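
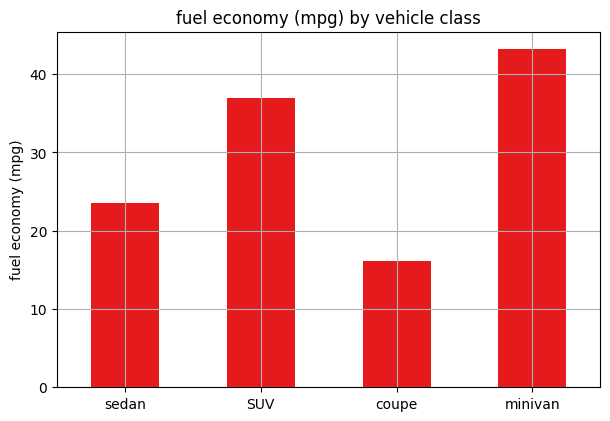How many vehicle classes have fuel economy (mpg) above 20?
Above 20: sedan, SUV, minivan.

3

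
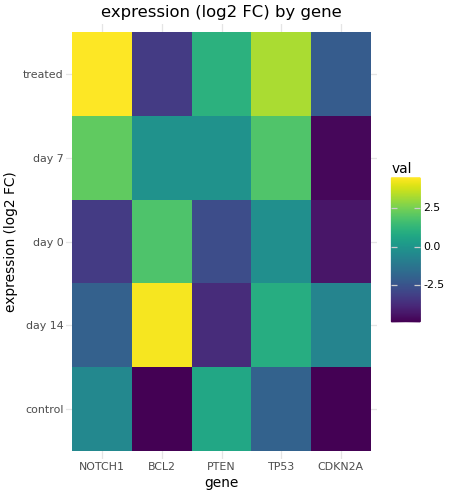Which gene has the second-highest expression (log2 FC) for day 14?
Top 3 for day 14: BCL2 ≈ 4, TP53 ≈ 1, CDKN2A ≈ -1.

TP53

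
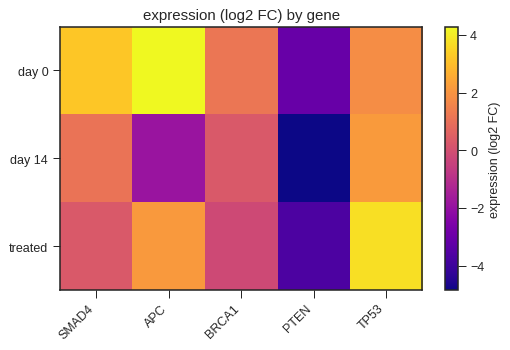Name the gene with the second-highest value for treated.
APC

Top 3 for treated: TP53 ≈ 4, APC ≈ 2, SMAD4 ≈ 0.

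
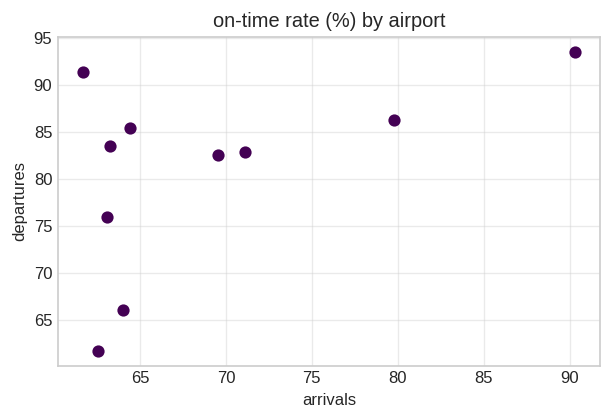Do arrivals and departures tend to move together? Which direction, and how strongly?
positive, moderate

Points are positively correlated; moderate (|r| ≈ 0.5).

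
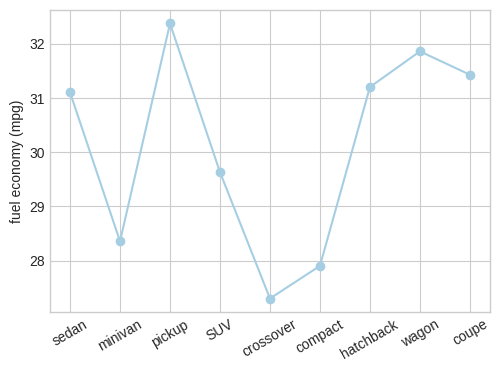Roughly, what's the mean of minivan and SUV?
(28.5 + 29.5) / 2 ≈ 29.

≈ 29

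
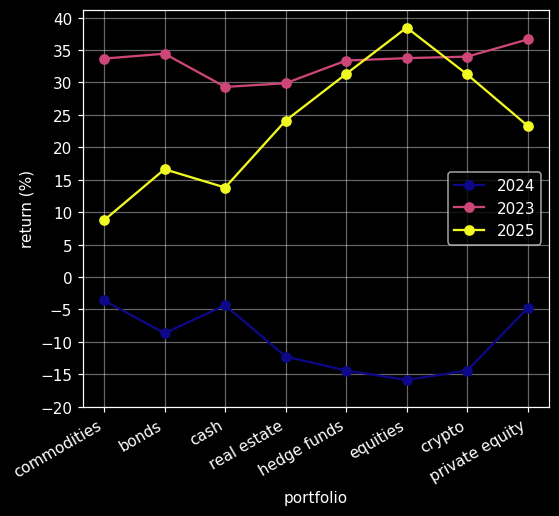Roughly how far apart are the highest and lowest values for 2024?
≈ 10

Max commodities ≈ -5, min equities ≈ -15; range ≈ 10.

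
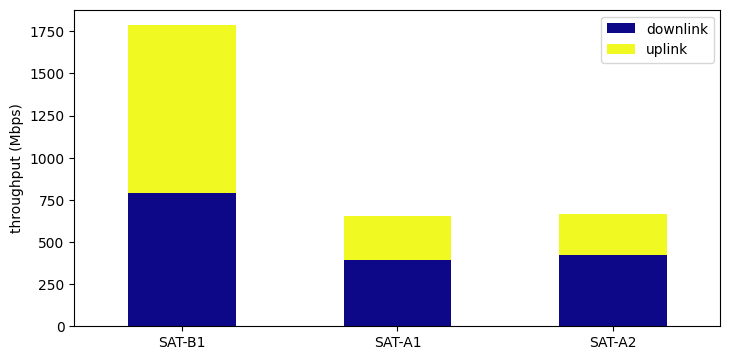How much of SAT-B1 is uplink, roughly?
≈ 1000

uplink top ≈ 1800, bottom ≈ 800; segment ≈ 1000.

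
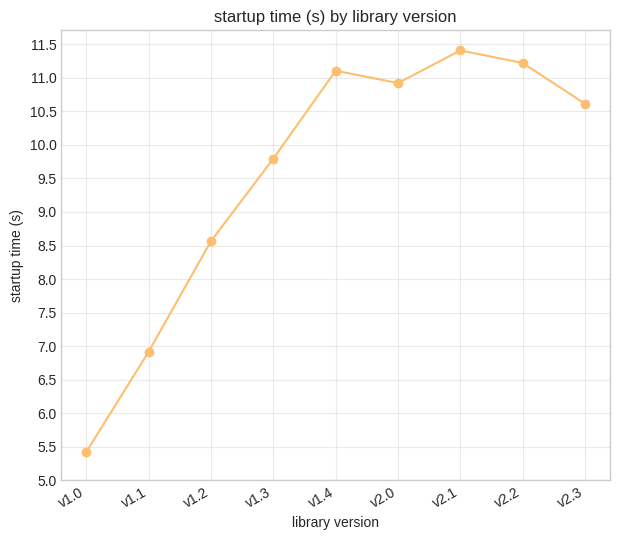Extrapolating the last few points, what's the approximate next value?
≈ 10

Last three: 11.5, 11.0, 10.5 → slope ≈ -0.5/step → next ≈ 10.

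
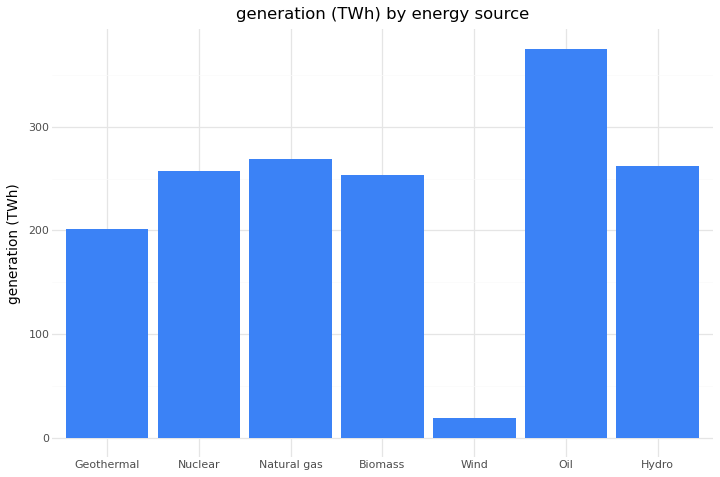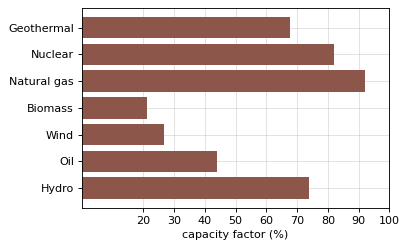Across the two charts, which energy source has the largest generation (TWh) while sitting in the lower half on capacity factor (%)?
Oil

Chart 2 median capacity factor (%) ≈ 70; below-median energy sources: Biomass, Wind, Oil. Among those, Oil has the highest generation (TWh) (≈ 400).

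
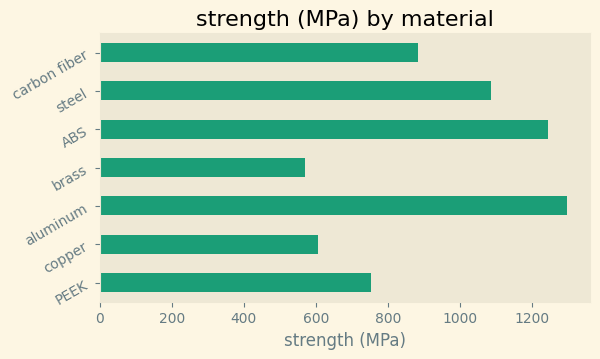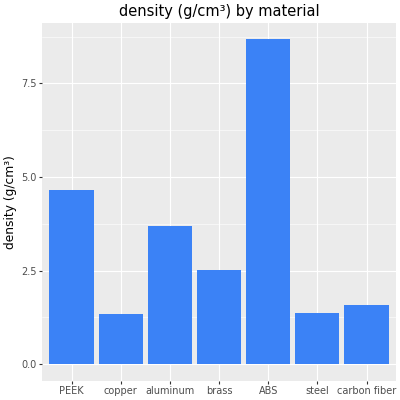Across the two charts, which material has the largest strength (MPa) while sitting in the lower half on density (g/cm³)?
Chart 2 median density (g/cm³) ≈ 3; below-median materials: copper, steel, carbon fiber. Among those, steel has the highest strength (MPa) (≈ 1000).

steel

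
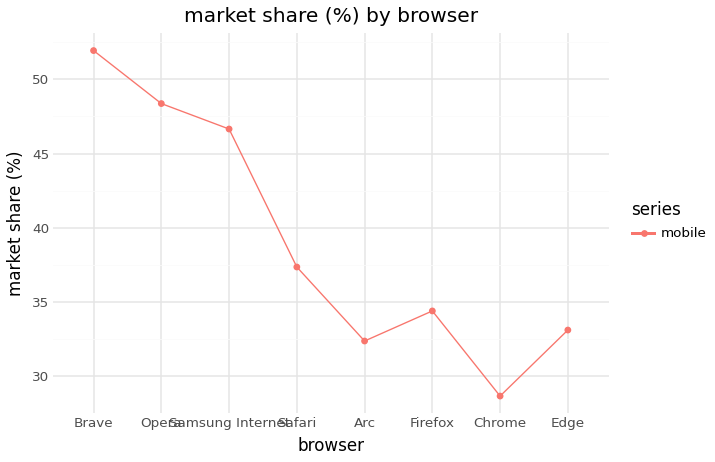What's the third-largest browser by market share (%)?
Top 4: Brave ≈ 52, Opera ≈ 48, Samsung Internet ≈ 46, Safari ≈ 38.

Samsung Internet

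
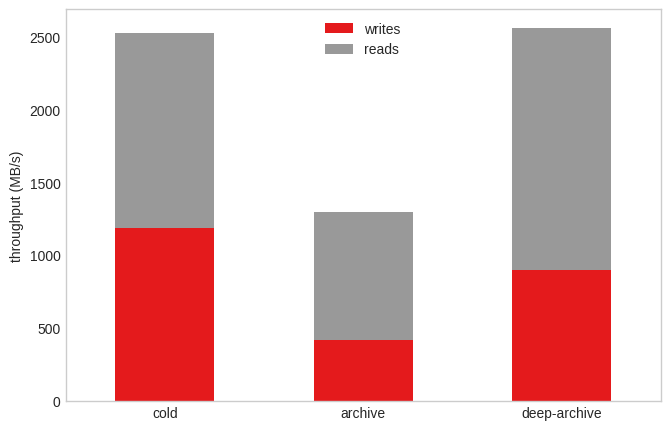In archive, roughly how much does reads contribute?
reads top ≈ 1500, bottom ≈ 500; segment ≈ 1000.

≈ 1000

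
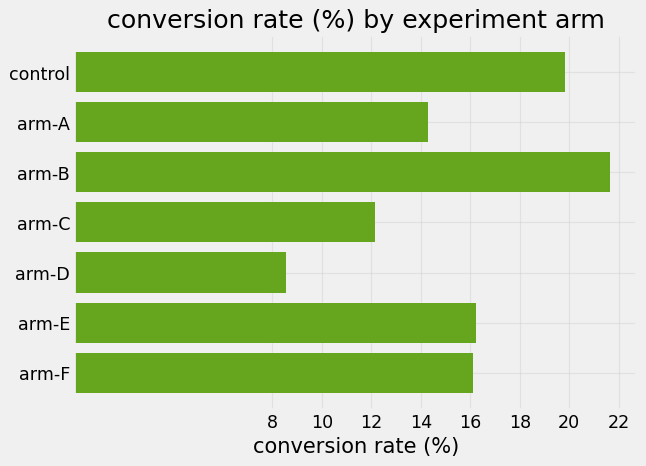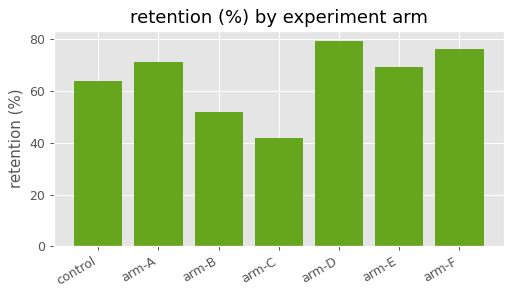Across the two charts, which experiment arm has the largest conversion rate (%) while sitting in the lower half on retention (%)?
arm-B

Chart 2 median retention (%) ≈ 70; below-median experiment arms: control, arm-B, arm-C. Among those, arm-B has the highest conversion rate (%) (≈ 22).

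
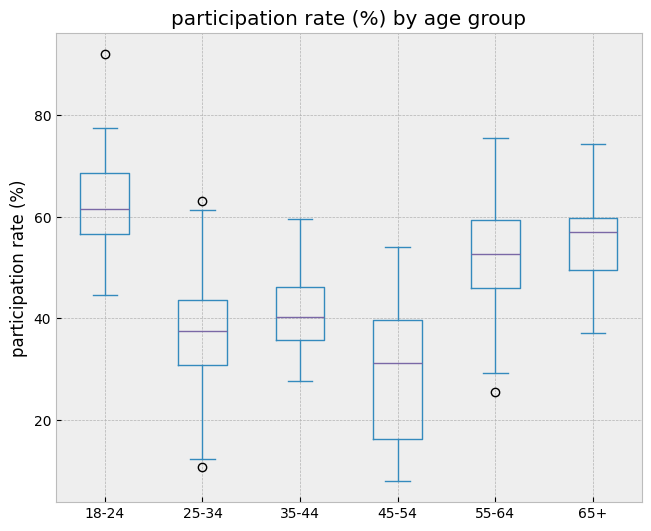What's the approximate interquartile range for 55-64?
Q3 ≈ 60, Q1 ≈ 45; IQR ≈ 15.

≈ 15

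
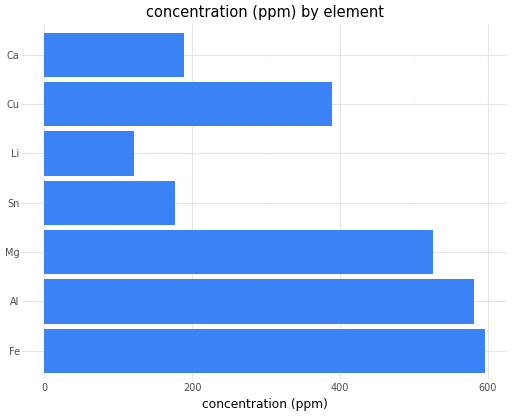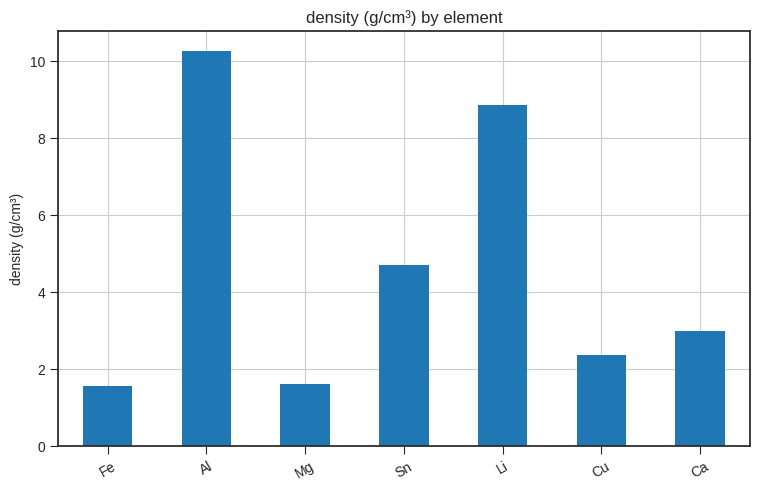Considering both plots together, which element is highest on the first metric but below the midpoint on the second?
Chart 2 median density (g/cm³) ≈ 3; below-median elements: Fe, Mg, Cu. Among those, Fe has the highest concentration (ppm) (≈ 600).

Fe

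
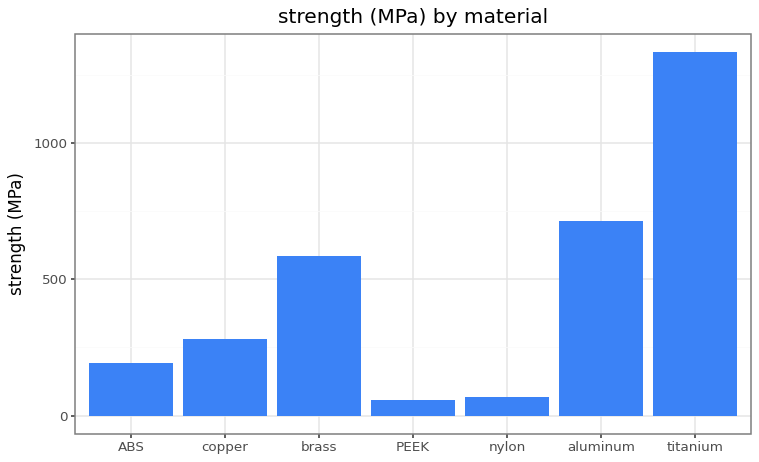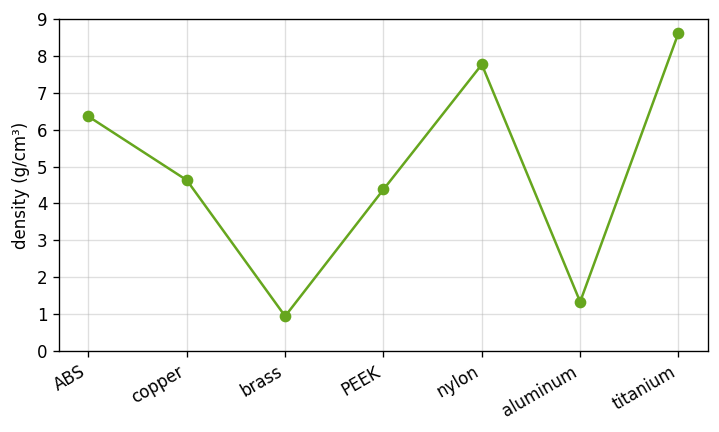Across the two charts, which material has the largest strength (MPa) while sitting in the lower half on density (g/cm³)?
aluminum

Chart 2 median density (g/cm³) ≈ 5; below-median materials: brass, PEEK, aluminum. Among those, aluminum has the highest strength (MPa) (≈ 800).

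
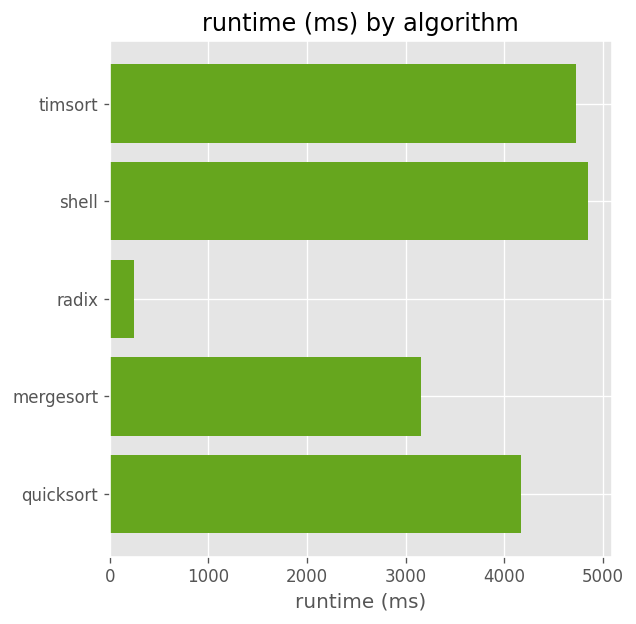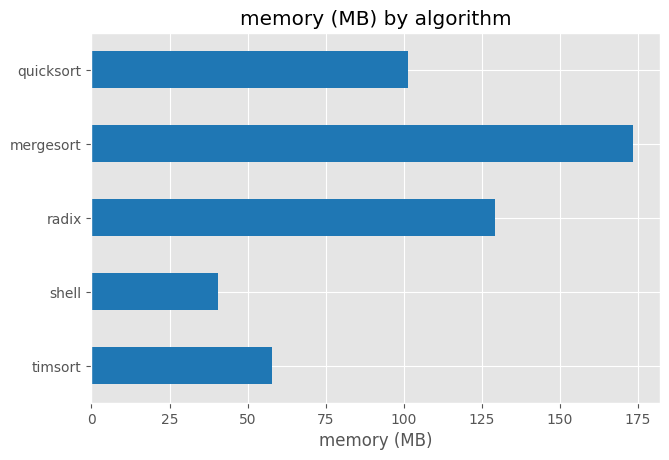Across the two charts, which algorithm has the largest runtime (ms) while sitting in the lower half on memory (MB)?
shell

Chart 2 median memory (MB) ≈ 100; below-median algorithms: timsort, shell. Among those, shell has the highest runtime (ms) (≈ 5000).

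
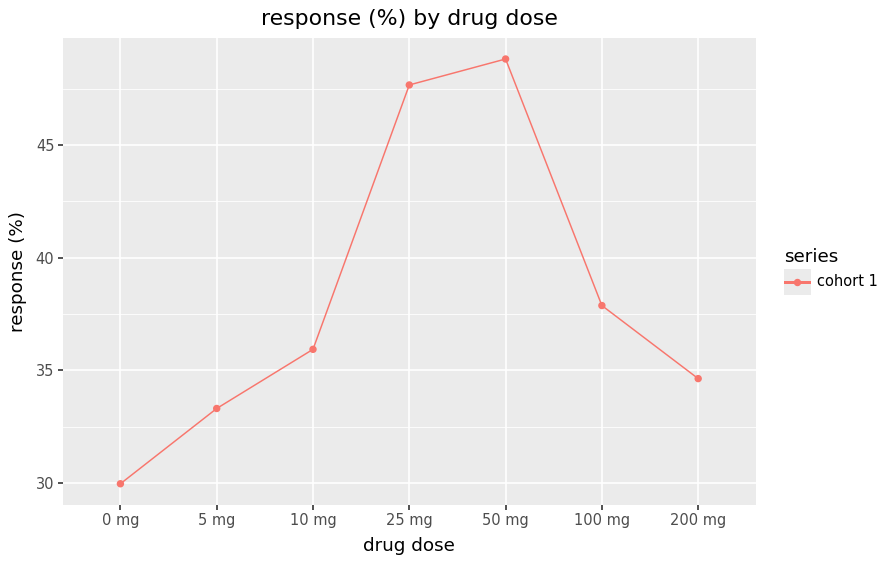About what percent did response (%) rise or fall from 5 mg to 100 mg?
≈ +11.8%

5 mg ≈ 34, 100 mg ≈ 38; (38 − 34) / 34 ≈ +11.8%.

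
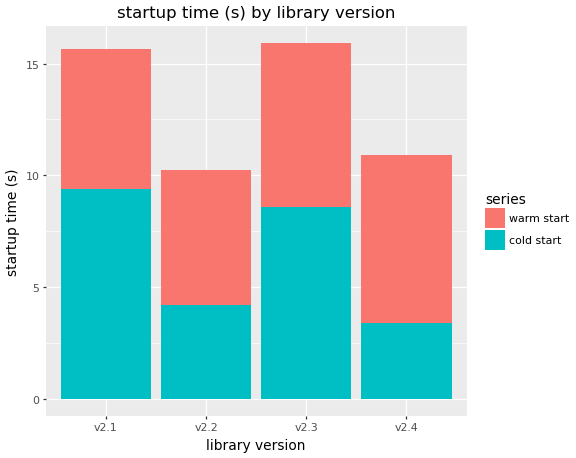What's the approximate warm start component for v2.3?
≈ 8

warm start top ≈ 16, bottom ≈ 8; segment ≈ 8.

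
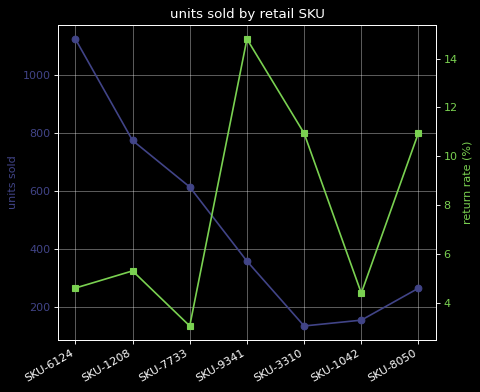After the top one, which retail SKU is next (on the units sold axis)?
Top 3 (on the units sold axis): SKU-6124 ≈ 1100, SKU-1208 ≈ 800, SKU-7733 ≈ 600.

SKU-1208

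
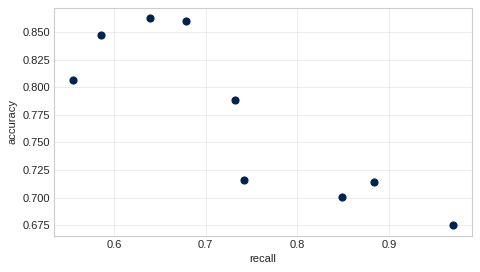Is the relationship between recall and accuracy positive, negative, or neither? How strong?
Points are negatively correlated; strong (|r| ≈ 0.9).

negative, strong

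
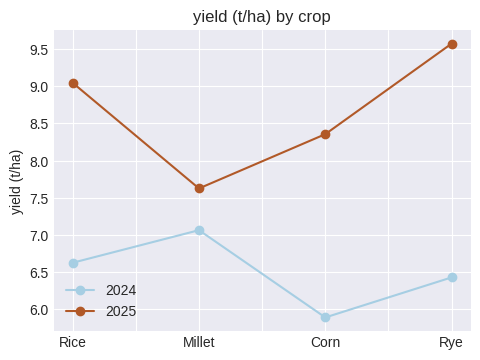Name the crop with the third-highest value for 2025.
Top 4 for 2025: Rye ≈ 9.5, Rice ≈ 9.0, Corn ≈ 8.5, Millet ≈ 7.5.

Corn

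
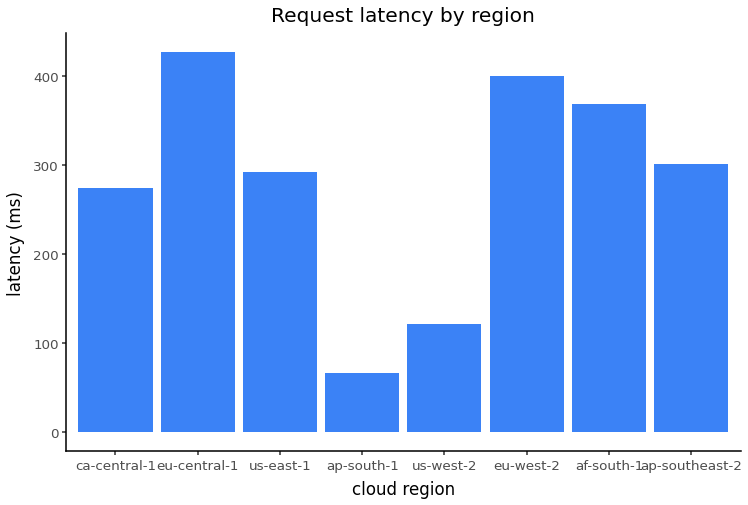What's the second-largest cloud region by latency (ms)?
eu-west-2

Top 3: eu-central-1 ≈ 450, eu-west-2 ≈ 400, af-south-1 ≈ 350.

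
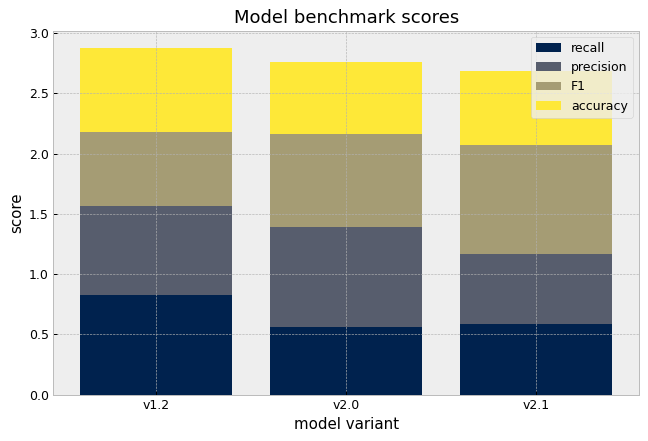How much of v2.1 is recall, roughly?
≈ 0.5

recall top ≈ 0.5, bottom ≈ 0.0; segment ≈ 0.5.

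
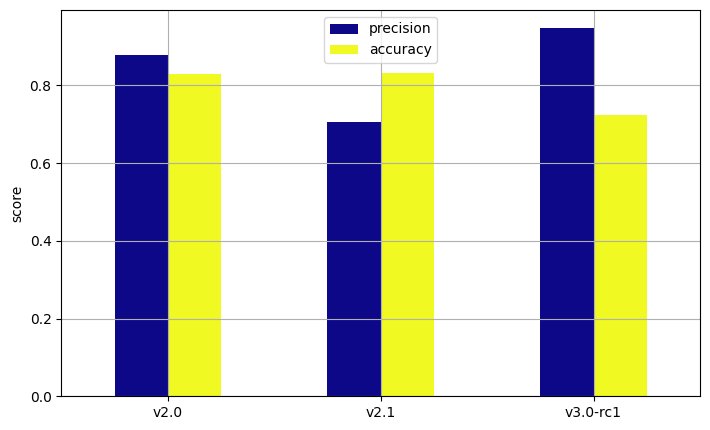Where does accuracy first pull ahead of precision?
v2.0: accuracy ≈ 0.8 vs precision ≈ 0.9 (not yet); v2.1: accuracy ≈ 0.8 vs precision ≈ 0.7 (first crossover).

v2.1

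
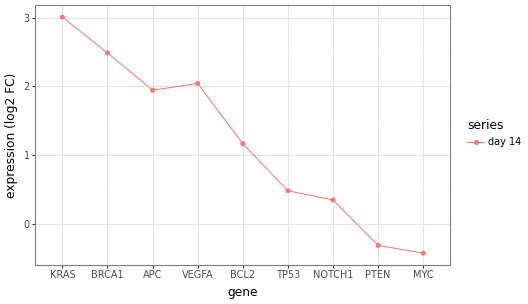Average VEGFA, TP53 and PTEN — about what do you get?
≈ 0.67

(2.0 + 0.5 + -0.5) / 3 ≈ 0.67.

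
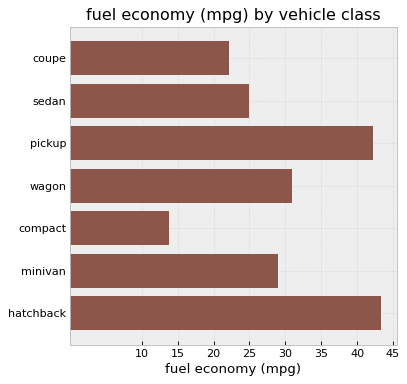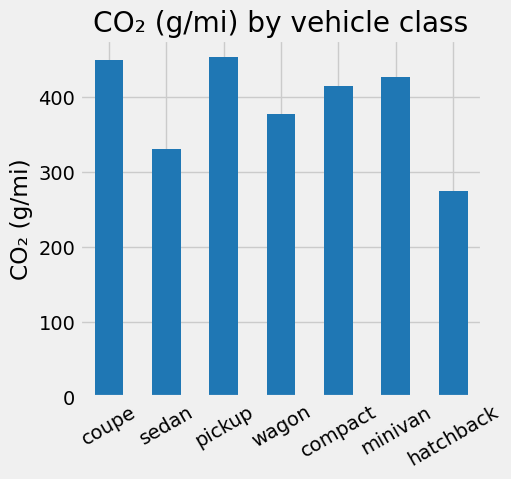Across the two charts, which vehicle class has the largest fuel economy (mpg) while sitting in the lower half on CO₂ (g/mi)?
Chart 2 median CO₂ (g/mi) ≈ 400; below-median vehicle classes: sedan, wagon, hatchback. Among those, hatchback has the highest fuel economy (mpg) (≈ 45).

hatchback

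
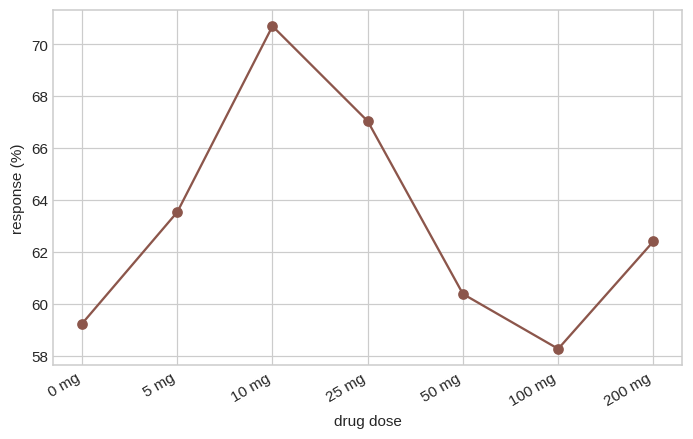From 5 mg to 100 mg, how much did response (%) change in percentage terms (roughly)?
5 mg ≈ 64, 100 mg ≈ 58; (58 − 64) / 64 ≈ -9.4%.

≈ -9.4%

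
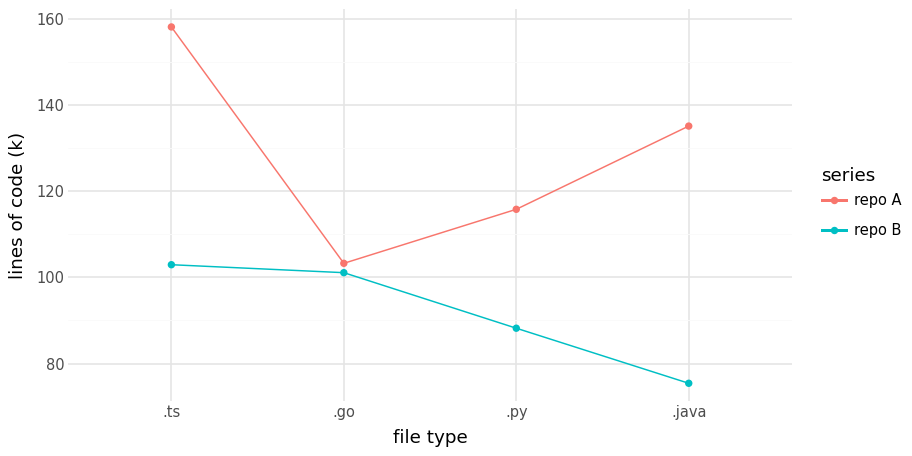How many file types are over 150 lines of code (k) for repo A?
Above 150: .ts.

1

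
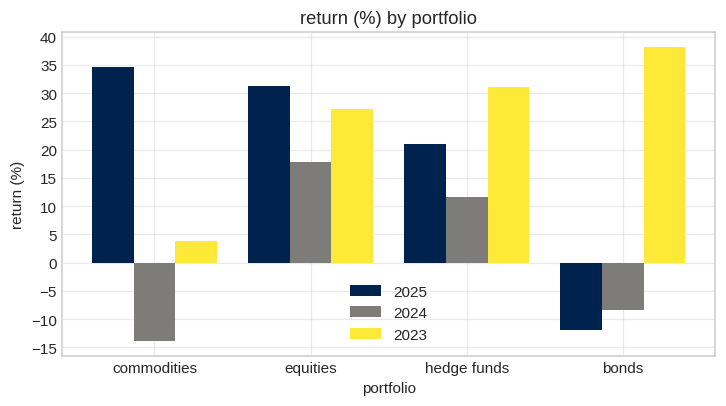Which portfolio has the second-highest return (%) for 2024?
hedge funds

Top 3 for 2024: equities ≈ 20, hedge funds ≈ 10, bonds ≈ -10.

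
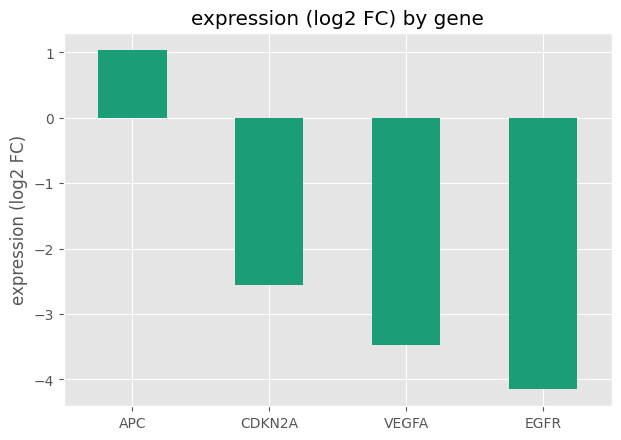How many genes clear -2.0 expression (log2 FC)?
Above -2.0: APC.

1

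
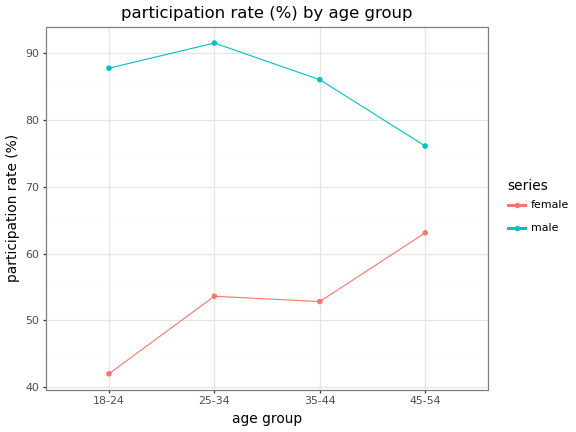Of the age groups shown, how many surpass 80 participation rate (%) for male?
Above 80: 18-24, 25-34, 35-44.

3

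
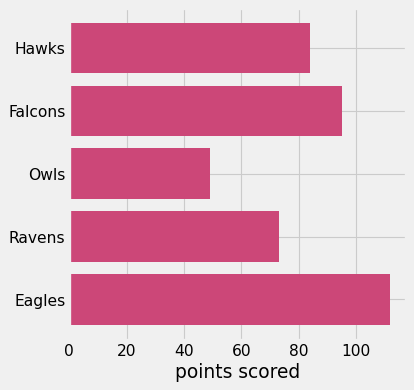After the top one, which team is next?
Falcons

Top 3: Eagles ≈ 110, Falcons ≈ 100, Hawks ≈ 80.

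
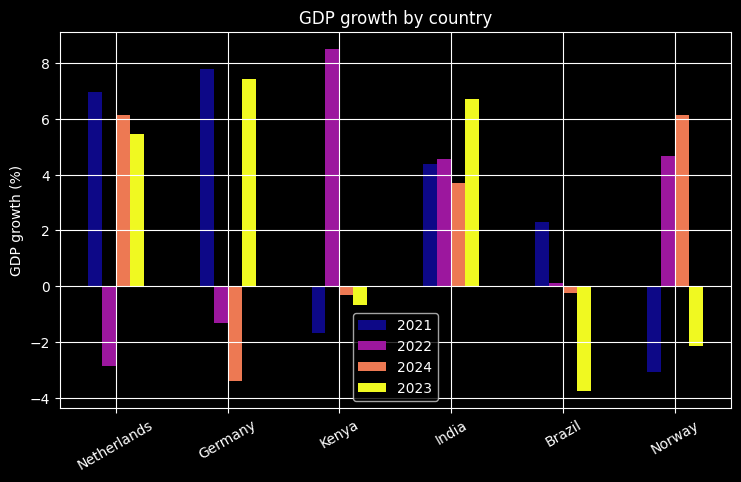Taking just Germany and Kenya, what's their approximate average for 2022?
(-2 + 8) / 2 ≈ 3.

≈ 3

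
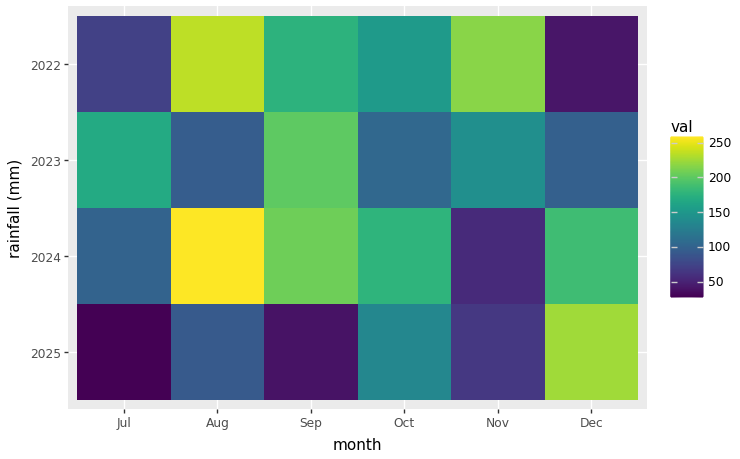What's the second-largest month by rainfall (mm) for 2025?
Oct

Top 3 for 2025: Dec ≈ 220, Oct ≈ 140, Aug ≈ 100.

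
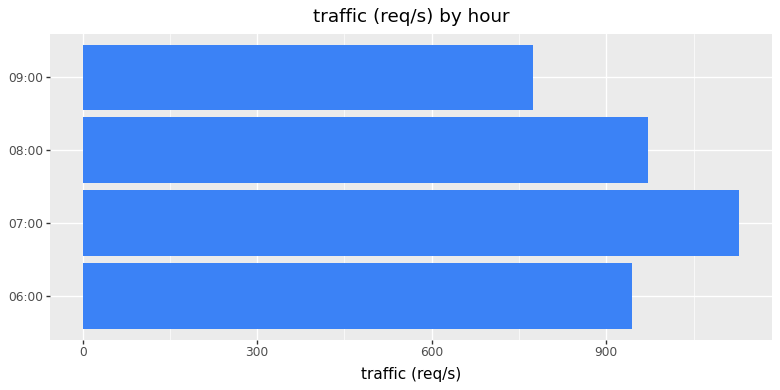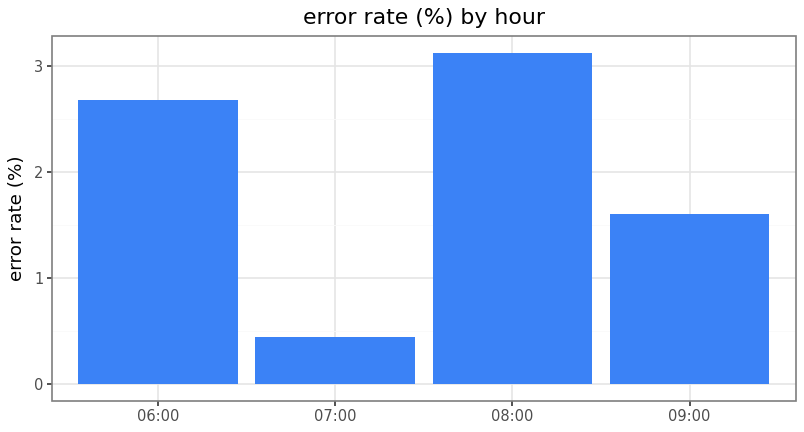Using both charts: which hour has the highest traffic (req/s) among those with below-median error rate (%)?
Chart 2 median error rate (%) ≈ 2; below-median hours: 07:00, 09:00. Among those, 07:00 has the highest traffic (req/s) (≈ 1200).

07:00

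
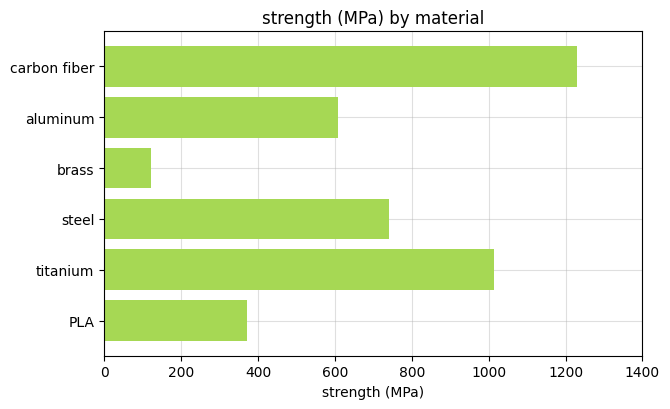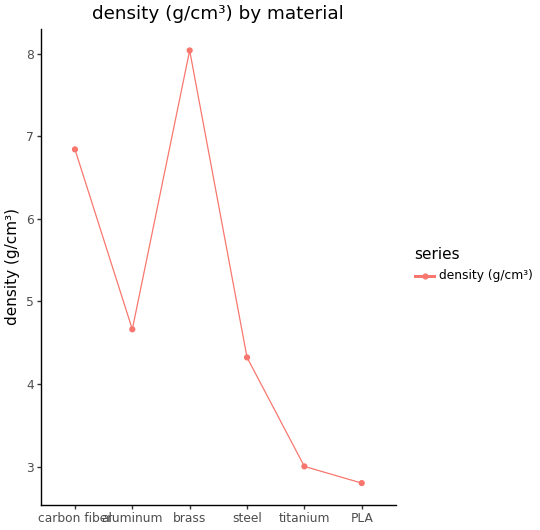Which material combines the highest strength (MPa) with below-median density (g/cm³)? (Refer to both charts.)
titanium

Chart 2 median density (g/cm³) ≈ 4; below-median materials: steel, titanium, PLA. Among those, titanium has the highest strength (MPa) (≈ 1000).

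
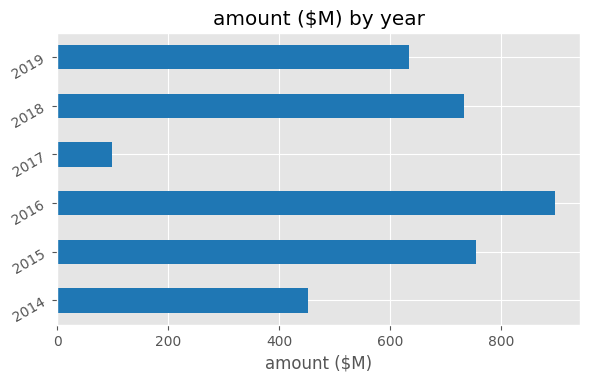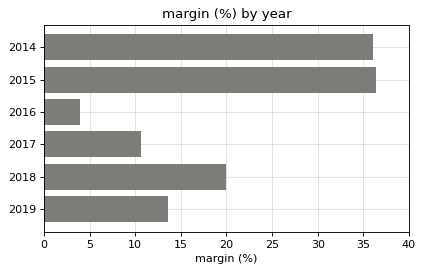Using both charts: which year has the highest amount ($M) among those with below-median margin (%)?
Chart 2 median margin (%) ≈ 15; below-median years: 2016, 2017, 2019. Among those, 2016 has the highest amount ($M) (≈ 900).

2016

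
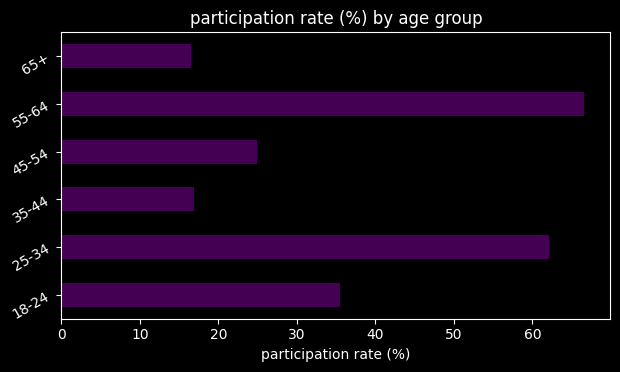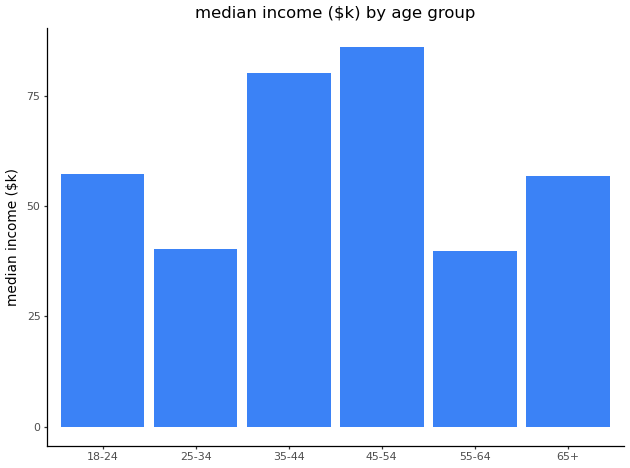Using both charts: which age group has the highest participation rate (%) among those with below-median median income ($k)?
55-64

Chart 2 median median income ($k) ≈ 60; below-median age groups: 25-34, 55-64, 65+. Among those, 55-64 has the highest participation rate (%) (≈ 70).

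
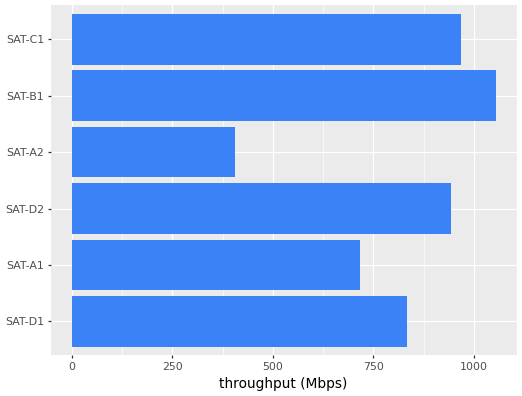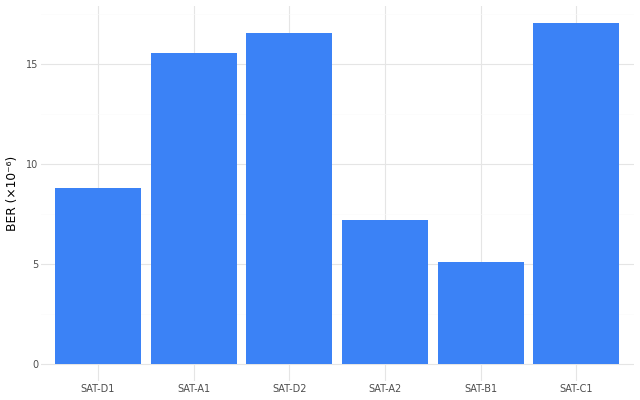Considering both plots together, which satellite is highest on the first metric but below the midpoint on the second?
SAT-B1

Chart 2 median BER (×10⁻⁶) ≈ 12; below-median satellites: SAT-D1, SAT-A2, SAT-B1. Among those, SAT-B1 has the highest throughput (Mbps) (≈ 1100).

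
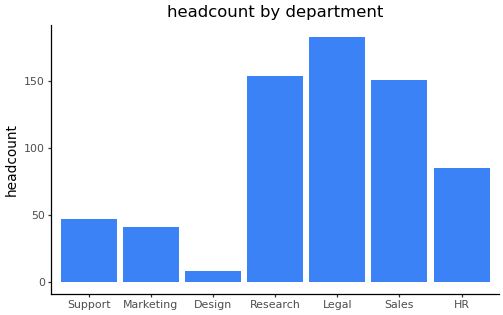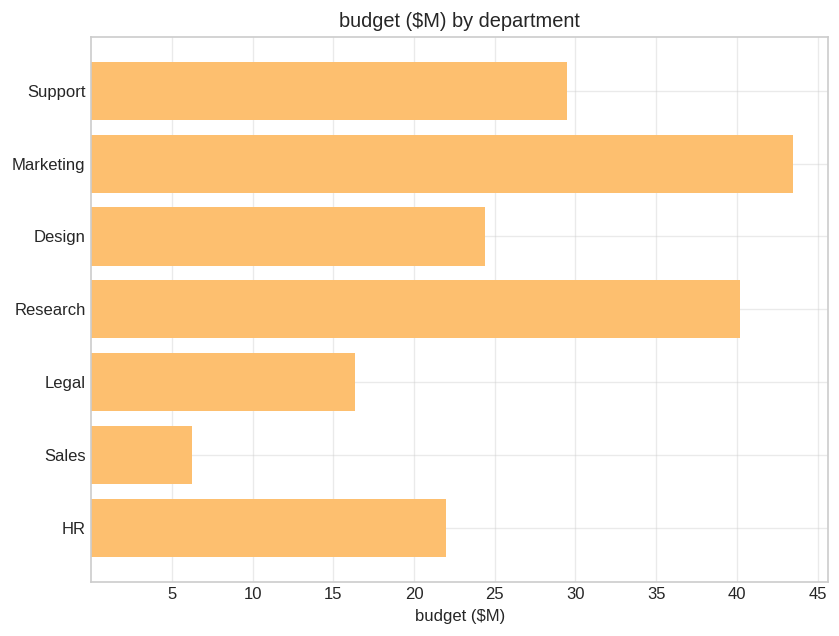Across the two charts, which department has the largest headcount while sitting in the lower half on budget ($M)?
Chart 2 median budget ($M) ≈ 25; below-median departments: Legal, Sales, HR. Among those, Legal has the highest headcount (≈ 180).

Legal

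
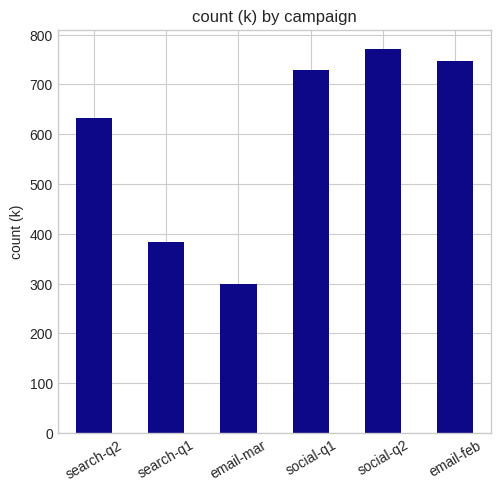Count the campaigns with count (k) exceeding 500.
4

Above 500: search-q2, social-q1, social-q2, email-feb.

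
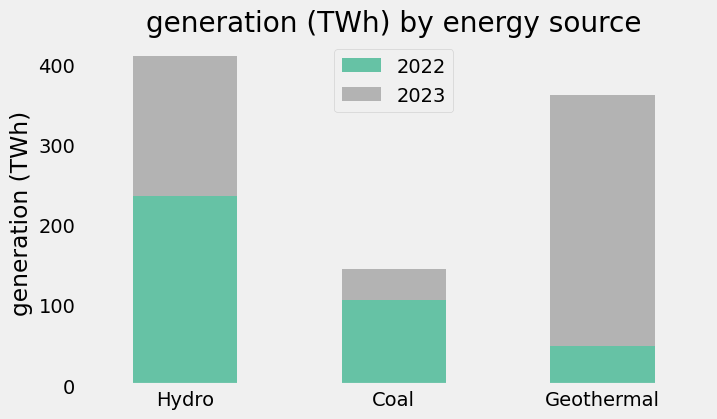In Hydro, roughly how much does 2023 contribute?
≈ 150

2023 top ≈ 400, bottom ≈ 250; segment ≈ 150.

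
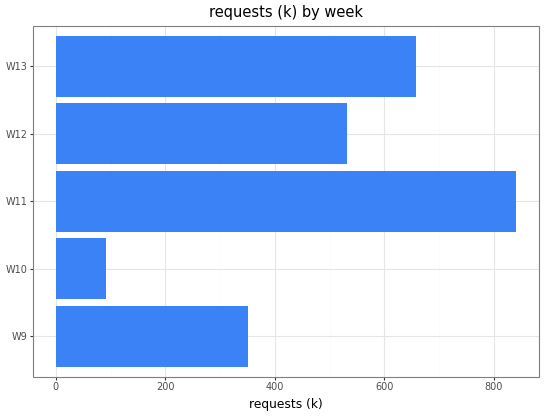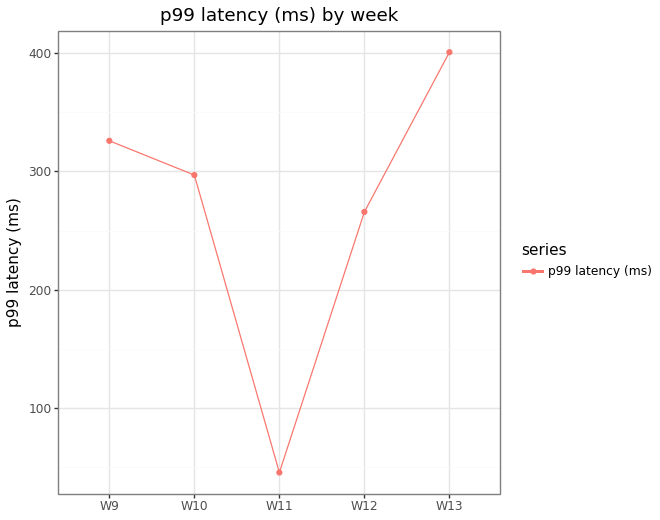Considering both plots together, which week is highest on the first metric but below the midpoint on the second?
W11

Chart 2 median p99 latency (ms) ≈ 300; below-median weeks: W11, W12. Among those, W11 has the highest requests (k) (≈ 800).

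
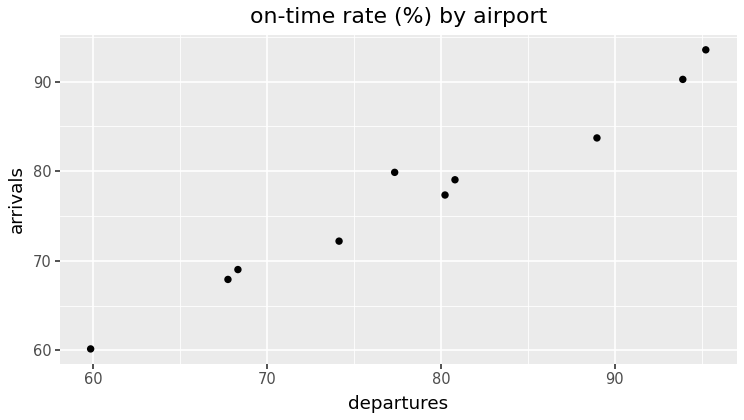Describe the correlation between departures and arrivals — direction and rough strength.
Points are positively correlated; strong (|r| ≈ 1.0).

positive, strong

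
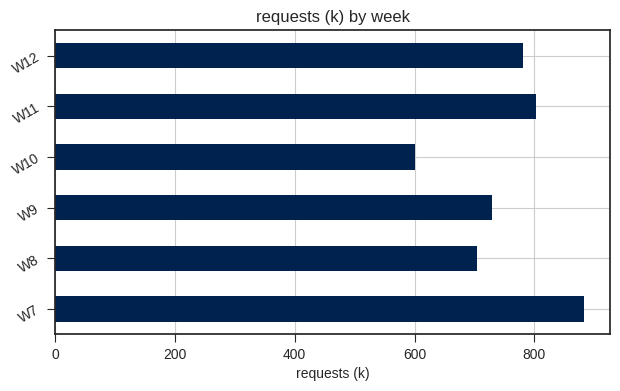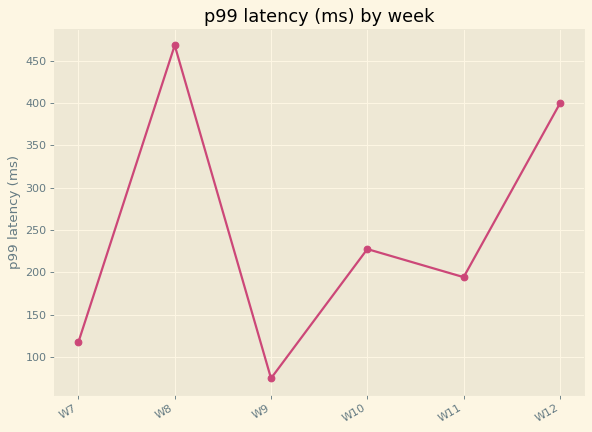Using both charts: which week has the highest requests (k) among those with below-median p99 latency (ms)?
W7

Chart 2 median p99 latency (ms) ≈ 200; below-median weeks: W7, W9, W11. Among those, W7 has the highest requests (k) (≈ 900).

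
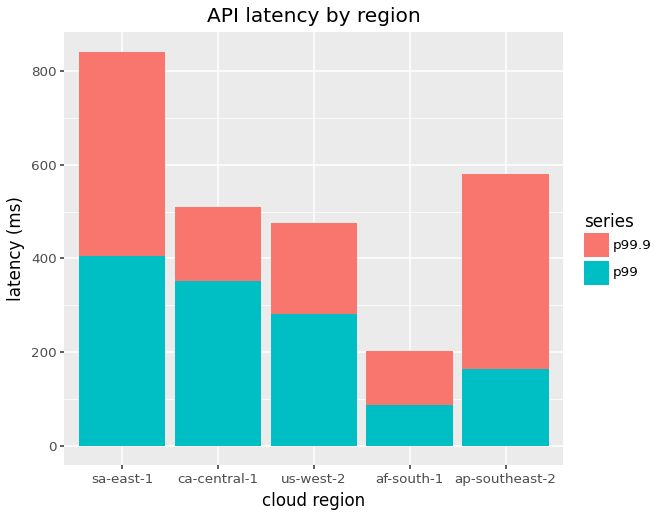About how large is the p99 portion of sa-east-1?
≈ 400

p99 top ≈ 400, bottom ≈ 0; segment ≈ 400.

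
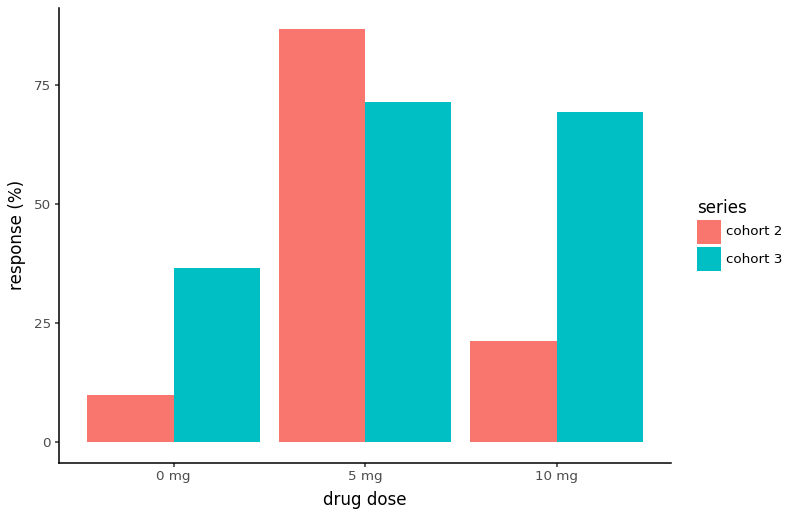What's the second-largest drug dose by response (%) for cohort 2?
10 mg

Top 3 for cohort 2: 5 mg ≈ 90, 10 mg ≈ 20, 0 mg ≈ 10.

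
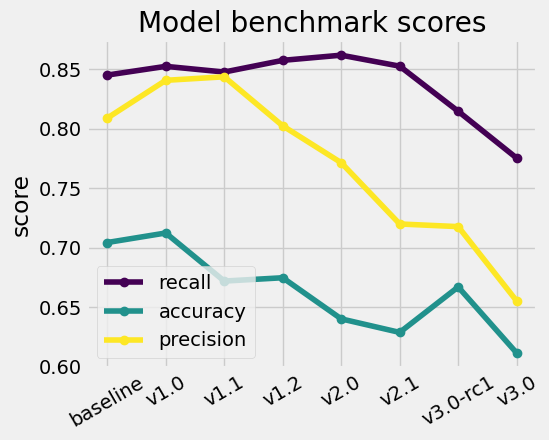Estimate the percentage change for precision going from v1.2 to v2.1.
v1.2 ≈ 0.80, v2.1 ≈ 0.70; (0.70 − 0.80) / 0.80 ≈ -12.5%.

≈ -12.5%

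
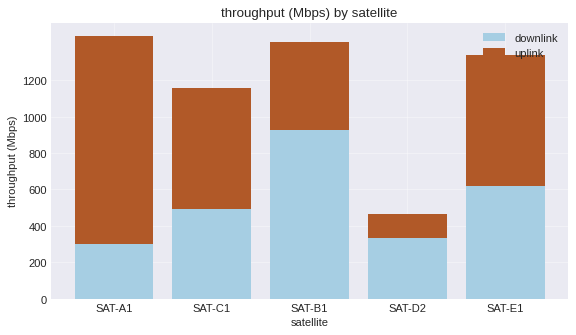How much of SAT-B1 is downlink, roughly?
≈ 1000

downlink top ≈ 1000, bottom ≈ 0; segment ≈ 1000.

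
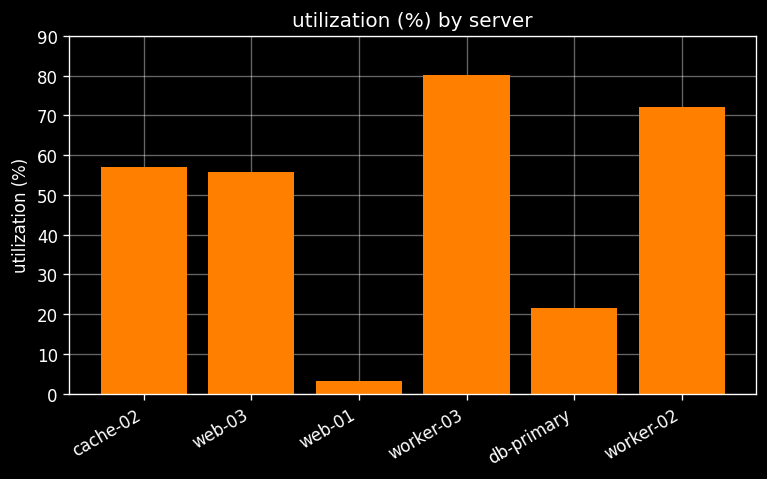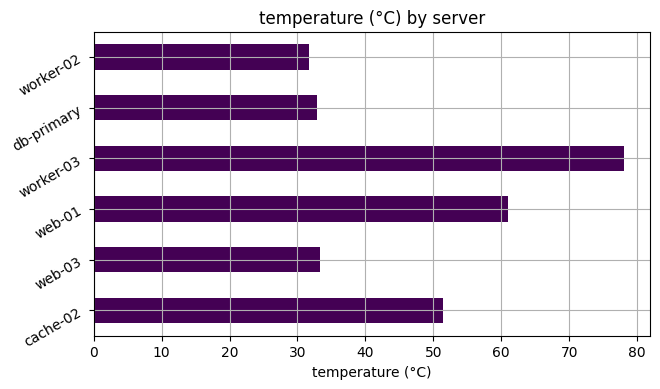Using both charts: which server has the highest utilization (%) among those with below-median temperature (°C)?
Chart 2 median temperature (°C) ≈ 40; below-median servers: web-03, db-primary, worker-02. Among those, worker-02 has the highest utilization (%) (≈ 70).

worker-02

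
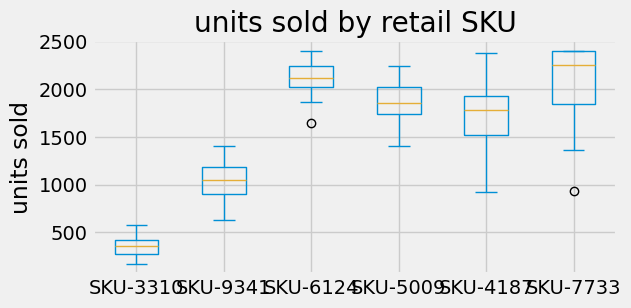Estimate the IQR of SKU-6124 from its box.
≈ 200

Q3 ≈ 2200, Q1 ≈ 2000; IQR ≈ 200.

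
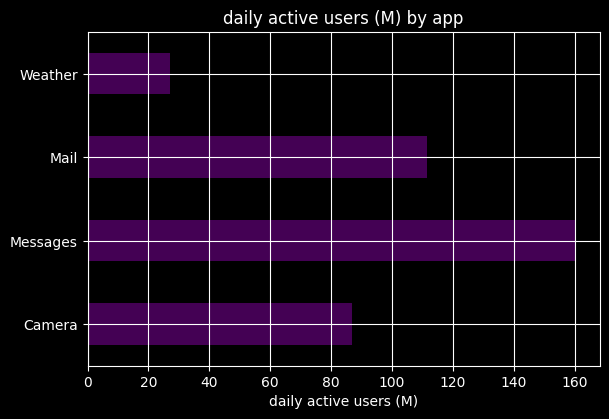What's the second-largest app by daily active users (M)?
Mail

Top 3: Messages ≈ 160, Mail ≈ 120, Camera ≈ 80.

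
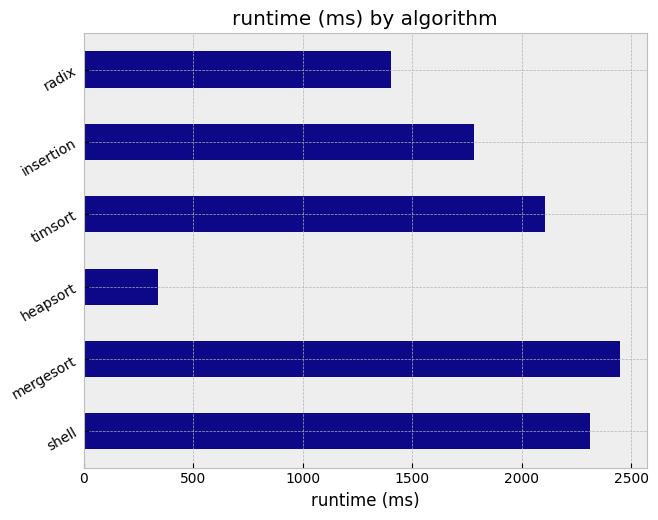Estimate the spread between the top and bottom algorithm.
≈ 2000

Max mergesort ≈ 2500, min heapsort ≈ 500; range ≈ 2000.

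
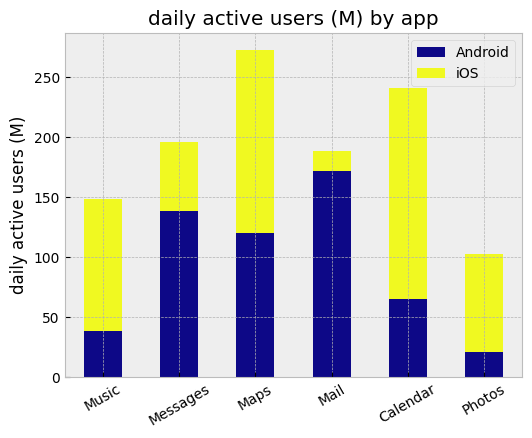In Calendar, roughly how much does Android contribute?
Android top ≈ 75, bottom ≈ 0; segment ≈ 75.

≈ 75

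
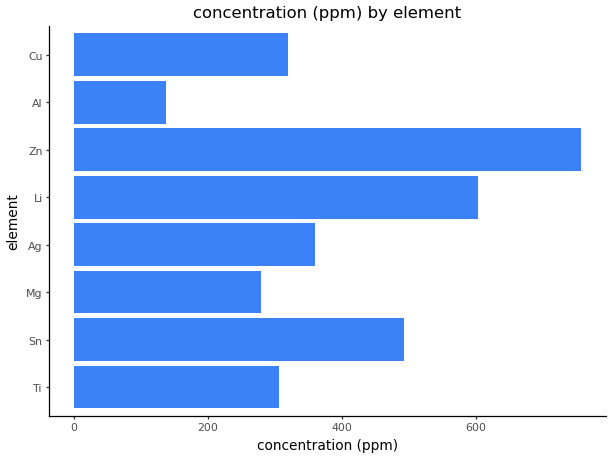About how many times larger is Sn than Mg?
Sn ≈ 500, Mg ≈ 300; 500/300 ≈ 1.67.

≈ 1.67×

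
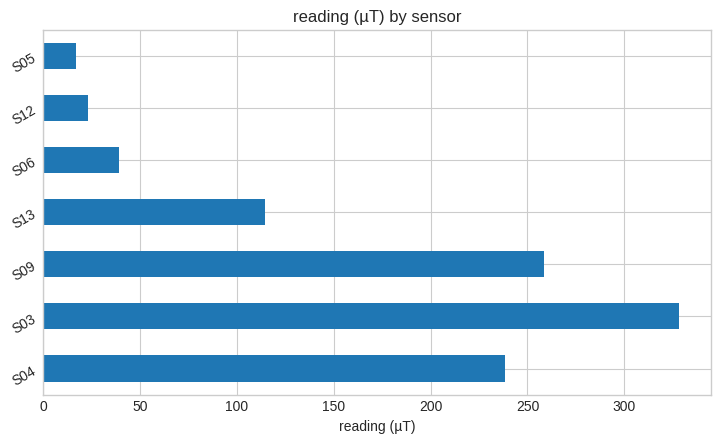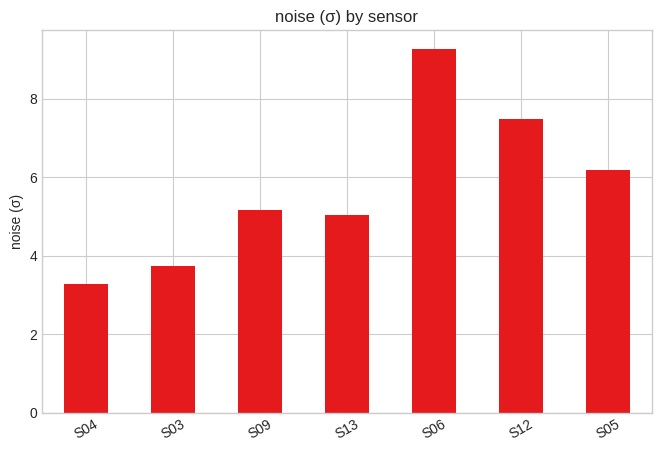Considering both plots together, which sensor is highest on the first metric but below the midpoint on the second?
S03

Chart 2 median noise (σ) ≈ 5; below-median sensors: S04, S03, S13. Among those, S03 has the highest reading (µT) (≈ 350).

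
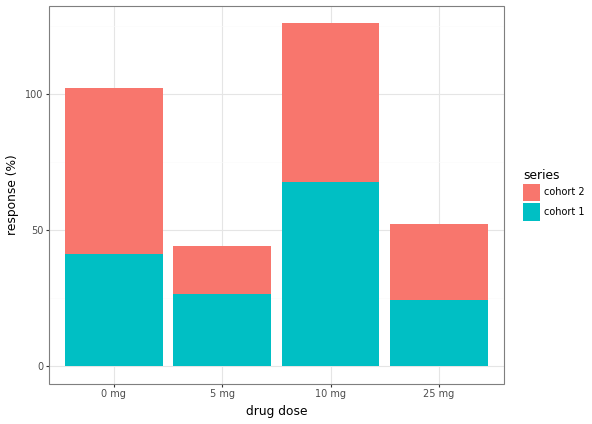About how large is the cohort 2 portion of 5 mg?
≈ 20

cohort 2 top ≈ 40, bottom ≈ 20; segment ≈ 20.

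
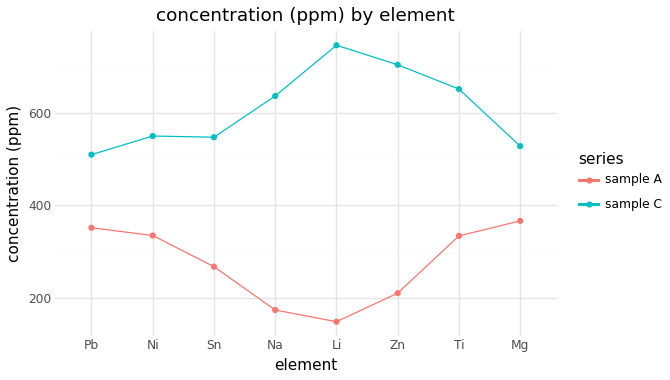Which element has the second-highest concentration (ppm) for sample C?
Top 3 for sample C: Li ≈ 750, Zn ≈ 700, Ti ≈ 650.

Zn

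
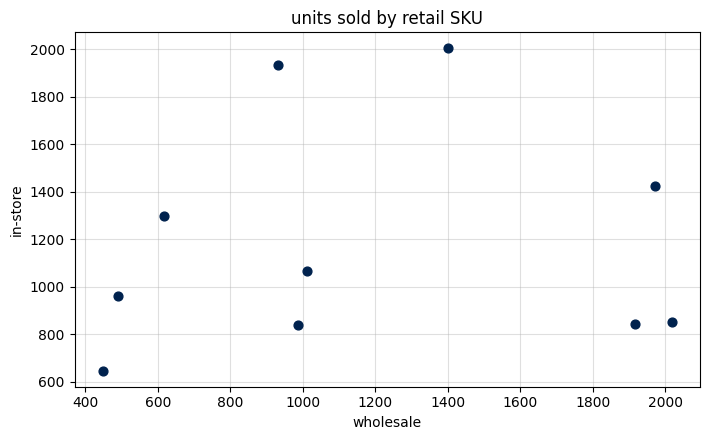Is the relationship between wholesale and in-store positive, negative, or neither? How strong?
Points are roughly uncorrelated; weak (|r| ≈ 0.1).

no clear correlation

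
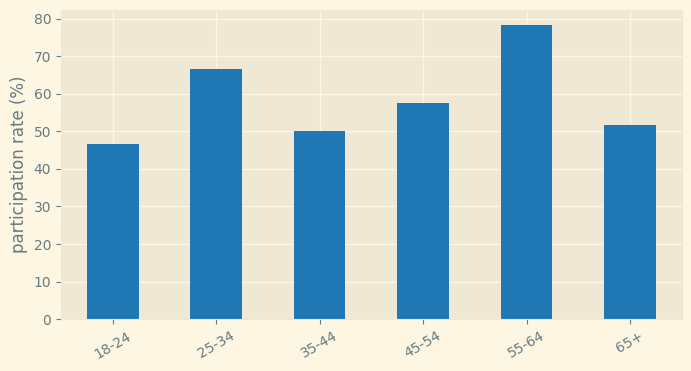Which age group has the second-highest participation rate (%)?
25-34

Top 3: 55-64 ≈ 80, 25-34 ≈ 70, 45-54 ≈ 60.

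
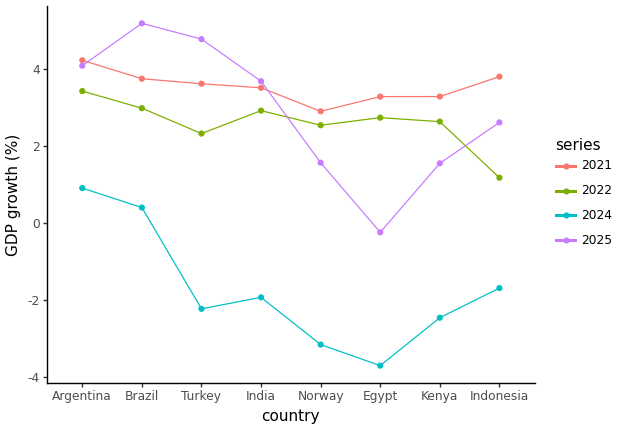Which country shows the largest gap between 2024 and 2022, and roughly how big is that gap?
Egypt, ≈ 7 %

Egypt: 2024 ≈ -4, 2022 ≈ 3 → gap ≈ 7. Next-largest (Norway) is only ≈ 6.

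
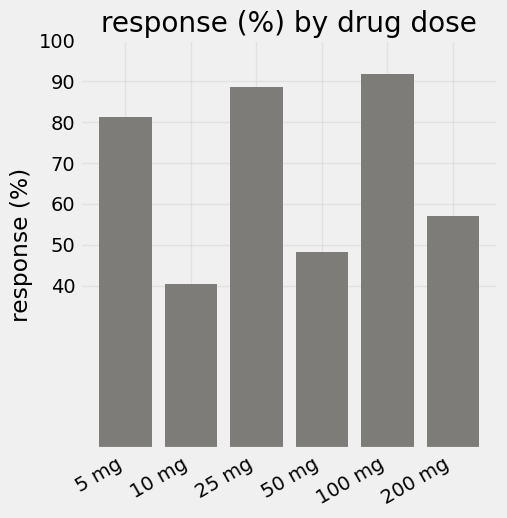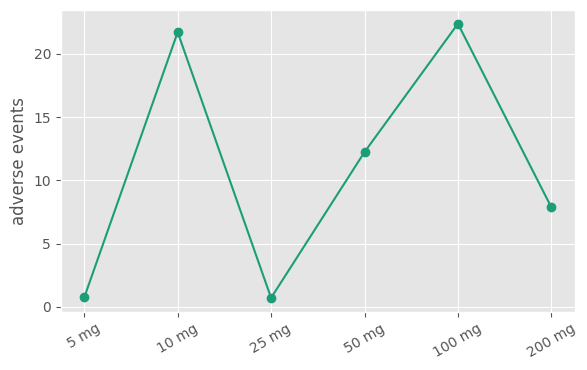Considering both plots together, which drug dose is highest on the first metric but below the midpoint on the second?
25 mg

Chart 2 median adverse events ≈ 10; below-median drug doses: 5 mg, 25 mg, 200 mg. Among those, 25 mg has the highest response (%) (≈ 90).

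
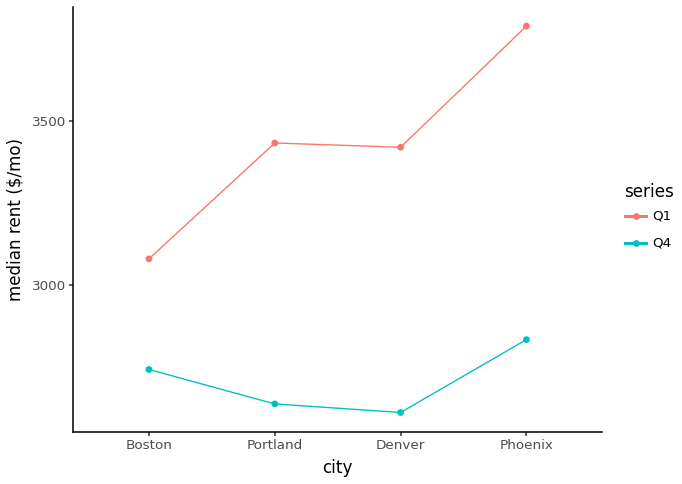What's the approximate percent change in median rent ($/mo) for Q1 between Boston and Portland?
≈ +9.7%

Boston ≈ 3100, Portland ≈ 3400; (3400 − 3100) / 3100 ≈ +9.7%.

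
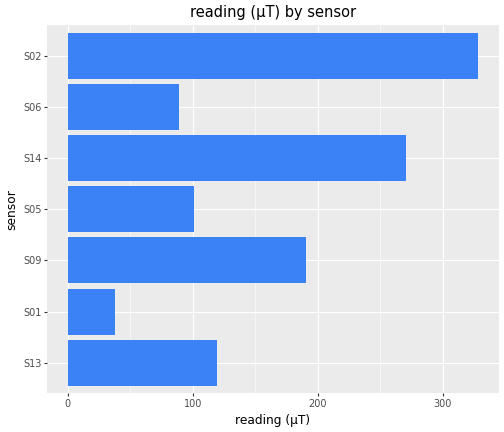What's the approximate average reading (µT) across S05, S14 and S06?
(100 + 250 + 100) / 3 ≈ 150.

≈ 150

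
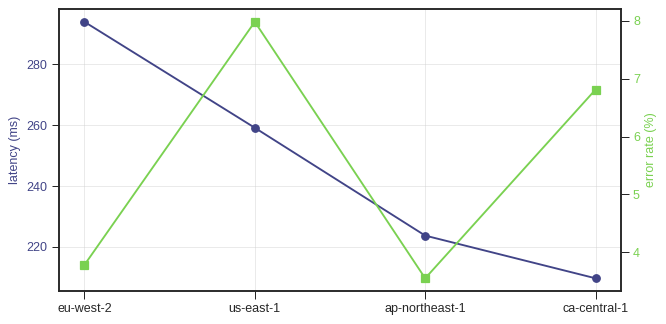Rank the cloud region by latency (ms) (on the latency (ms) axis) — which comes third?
Top 4 (on the latency (ms) axis): eu-west-2 ≈ 290, us-east-1 ≈ 260, ap-northeast-1 ≈ 220, ca-central-1 ≈ 210.

ap-northeast-1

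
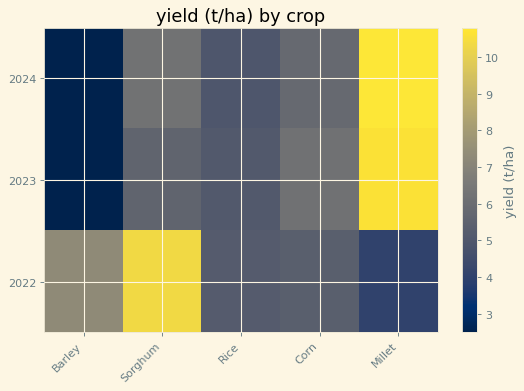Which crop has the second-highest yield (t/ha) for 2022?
Top 3 for 2022: Sorghum ≈ 10, Barley ≈ 7, Corn ≈ 5.

Barley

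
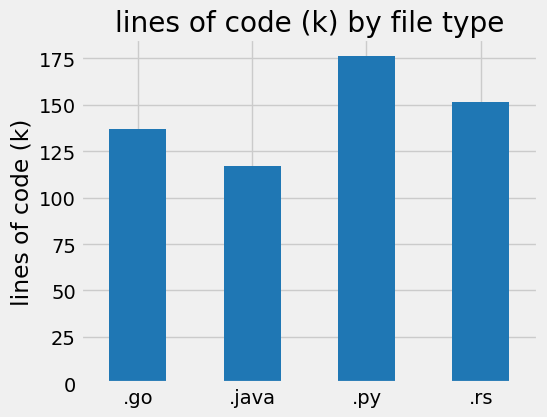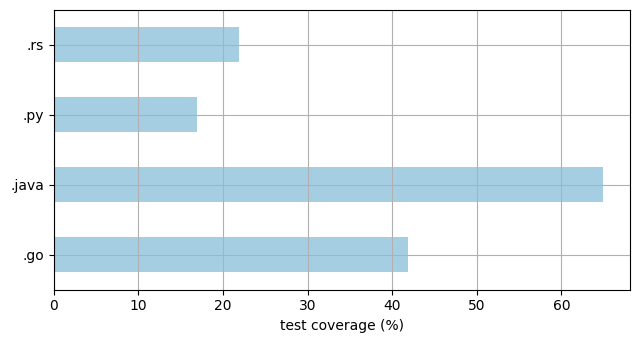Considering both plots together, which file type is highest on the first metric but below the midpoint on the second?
.py

Chart 2 median test coverage (%) ≈ 30; below-median file types: .py, .rs. Among those, .py has the highest lines of code (k) (≈ 180).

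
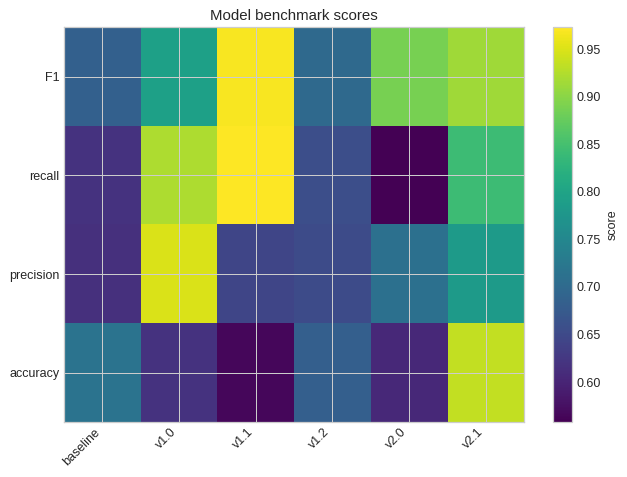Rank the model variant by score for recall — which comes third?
Top 4 for recall: v1.1 ≈ 0.95, v1.0 ≈ 0.90, v2.1 ≈ 0.85, v1.2 ≈ 0.65.

v2.1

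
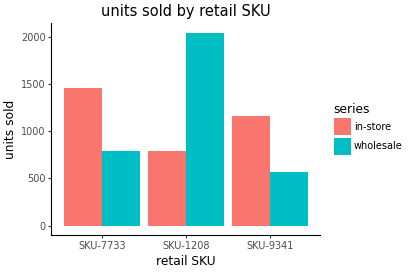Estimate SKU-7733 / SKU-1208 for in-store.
SKU-7733 ≈ 1400, SKU-1208 ≈ 800; 1400/800 ≈ 1.75.

≈ 1.75×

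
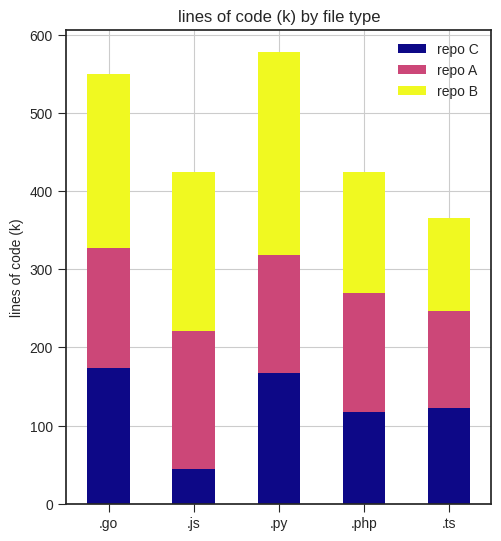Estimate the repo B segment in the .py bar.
repo B top ≈ 600, bottom ≈ 300; segment ≈ 300.

≈ 300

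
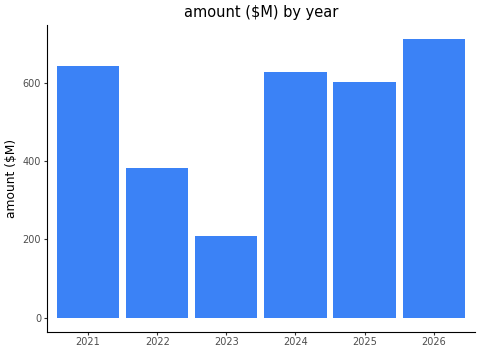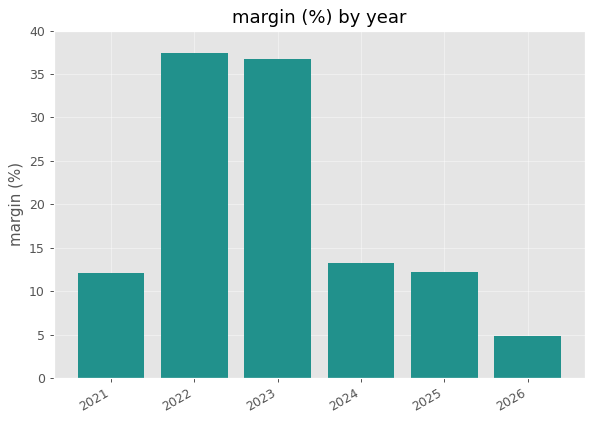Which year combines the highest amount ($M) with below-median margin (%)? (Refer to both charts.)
2026

Chart 2 median margin (%) ≈ 15; below-median years: 2021, 2025, 2026. Among those, 2026 has the highest amount ($M) (≈ 700).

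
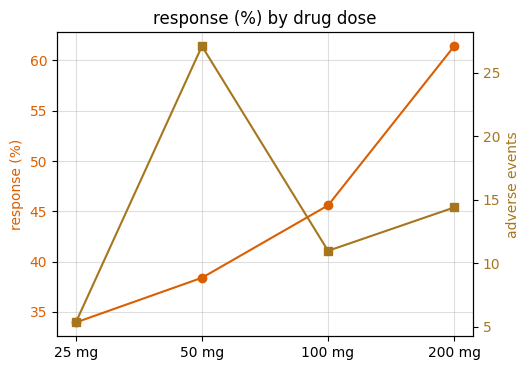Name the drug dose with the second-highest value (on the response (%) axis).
Top 3 (on the response (%) axis): 200 mg ≈ 60, 100 mg ≈ 45, 50 mg ≈ 40.

100 mg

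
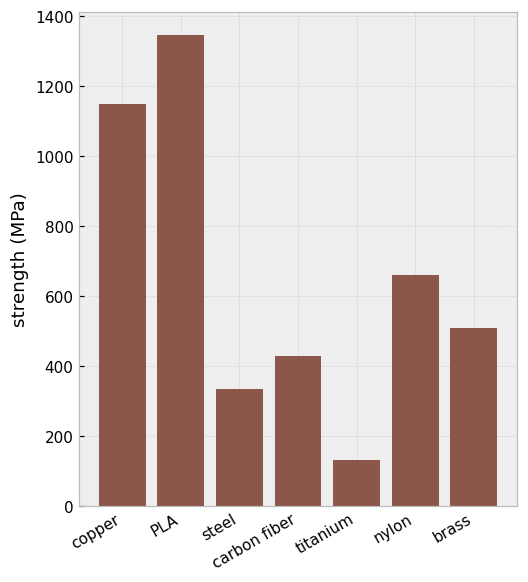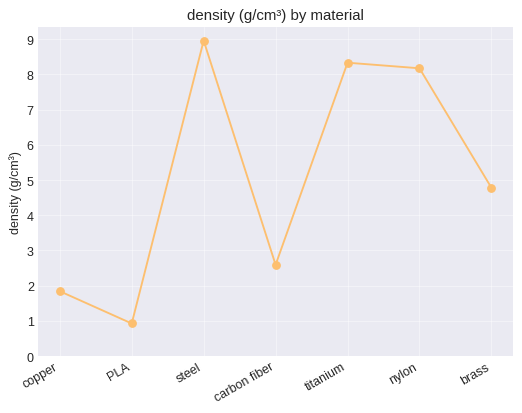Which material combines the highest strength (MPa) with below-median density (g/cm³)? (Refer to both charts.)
Chart 2 median density (g/cm³) ≈ 5; below-median materials: copper, PLA, carbon fiber. Among those, PLA has the highest strength (MPa) (≈ 1400).

PLA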